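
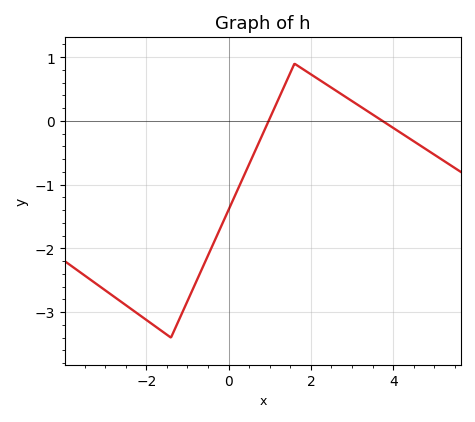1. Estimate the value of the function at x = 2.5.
0.5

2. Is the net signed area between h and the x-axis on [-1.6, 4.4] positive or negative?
negative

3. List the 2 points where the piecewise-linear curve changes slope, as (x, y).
(-1.4, -3.4); (1.6, 0.9)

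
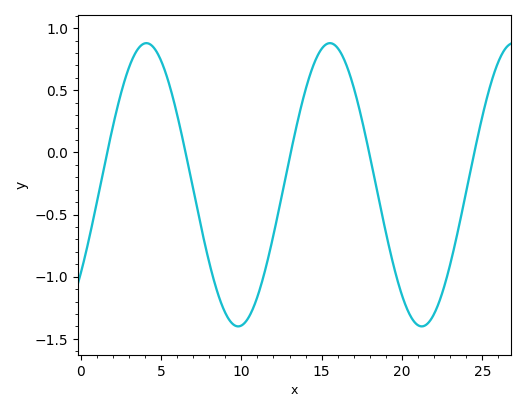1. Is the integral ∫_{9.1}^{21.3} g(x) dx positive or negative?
negative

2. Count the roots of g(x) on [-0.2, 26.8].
5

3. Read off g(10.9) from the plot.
-1.2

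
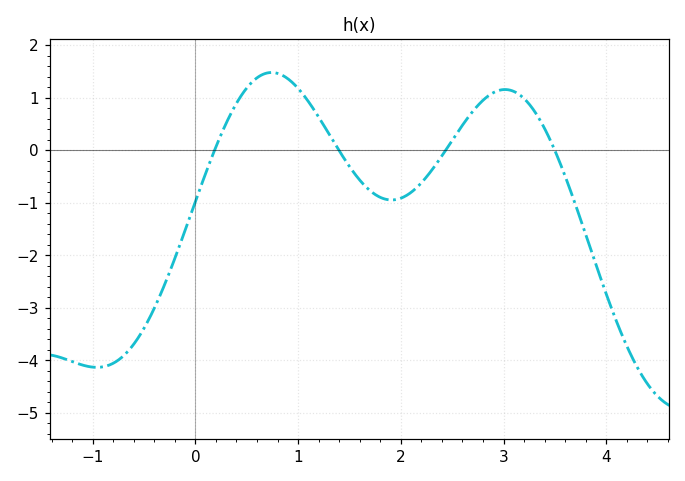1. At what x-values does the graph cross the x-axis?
0.2, 1.4, 2.4, 3.5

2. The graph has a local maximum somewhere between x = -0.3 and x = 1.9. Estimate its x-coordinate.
0.7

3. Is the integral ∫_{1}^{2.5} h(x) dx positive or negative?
negative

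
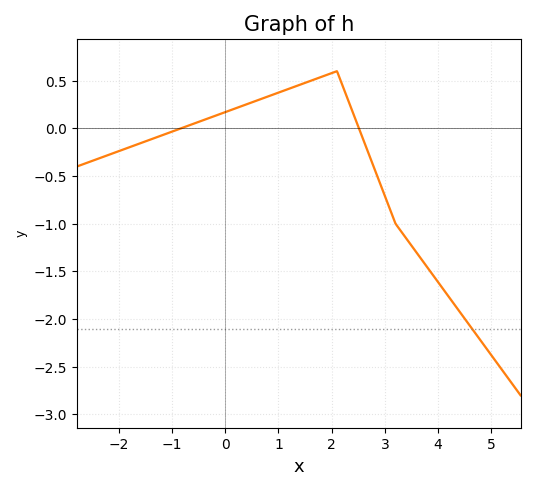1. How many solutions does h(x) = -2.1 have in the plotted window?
1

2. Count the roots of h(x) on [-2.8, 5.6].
2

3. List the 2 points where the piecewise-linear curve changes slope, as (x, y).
(2.1, 0.6); (3.2, -1)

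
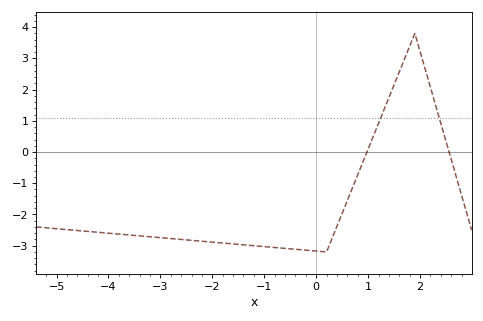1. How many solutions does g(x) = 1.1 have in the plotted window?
2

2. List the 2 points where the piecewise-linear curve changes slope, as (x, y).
(0.2, -3.2); (1.9, 3.8)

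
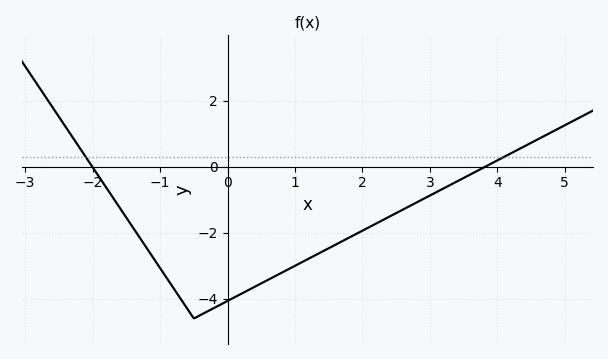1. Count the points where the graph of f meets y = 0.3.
2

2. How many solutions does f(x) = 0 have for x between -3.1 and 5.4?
2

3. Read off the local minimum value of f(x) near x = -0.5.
-4.6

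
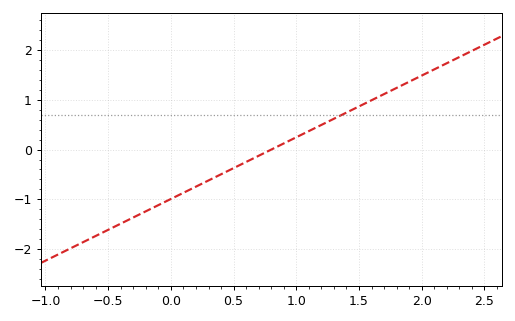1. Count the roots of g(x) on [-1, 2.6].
1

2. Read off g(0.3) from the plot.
-0.6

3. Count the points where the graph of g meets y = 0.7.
1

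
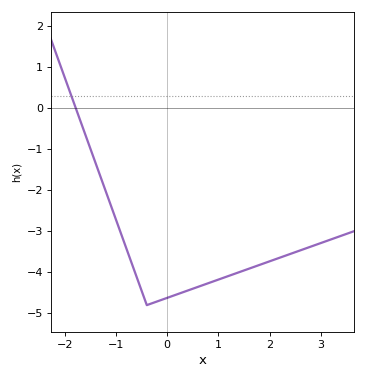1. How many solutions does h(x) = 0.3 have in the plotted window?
1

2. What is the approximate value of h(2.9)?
-3.33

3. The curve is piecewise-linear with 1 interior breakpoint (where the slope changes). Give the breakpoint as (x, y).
(-0.4, -4.8)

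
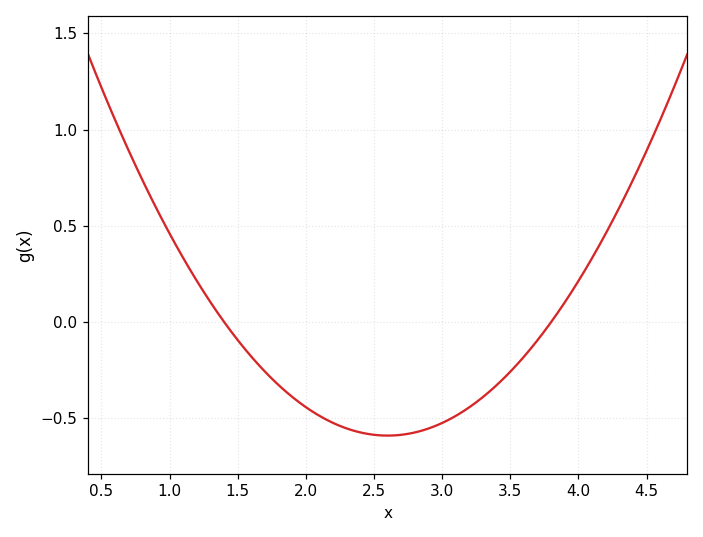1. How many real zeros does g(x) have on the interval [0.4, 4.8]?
2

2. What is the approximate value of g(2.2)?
-0.5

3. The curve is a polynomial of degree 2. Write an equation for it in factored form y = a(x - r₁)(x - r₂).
y = 0.41(x - 1.4)(x - 3.8)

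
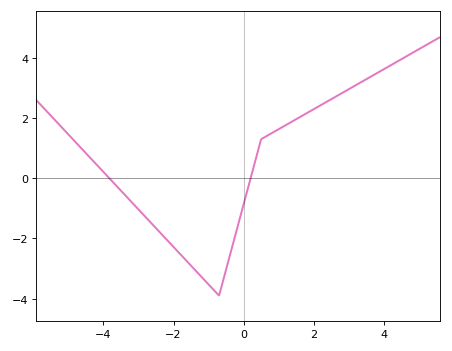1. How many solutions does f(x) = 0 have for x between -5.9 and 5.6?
2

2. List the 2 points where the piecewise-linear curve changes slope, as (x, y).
(-0.7, -3.9); (0.5, 1.3)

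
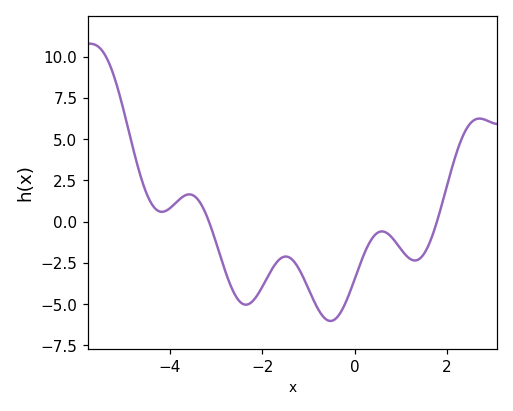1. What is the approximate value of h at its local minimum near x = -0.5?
-6.02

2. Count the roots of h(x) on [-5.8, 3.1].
2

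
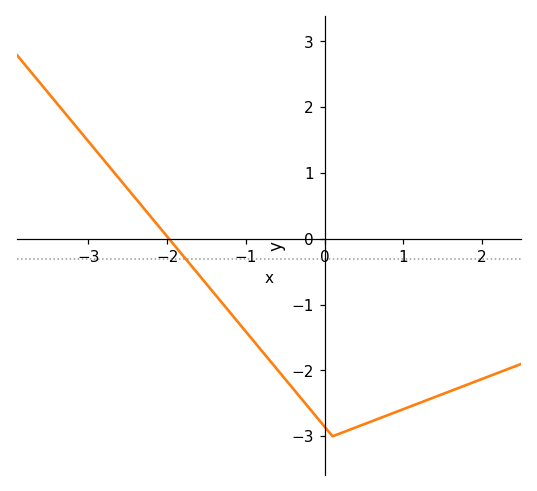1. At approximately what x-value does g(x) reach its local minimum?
0.1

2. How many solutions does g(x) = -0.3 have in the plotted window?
1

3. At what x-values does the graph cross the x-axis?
-2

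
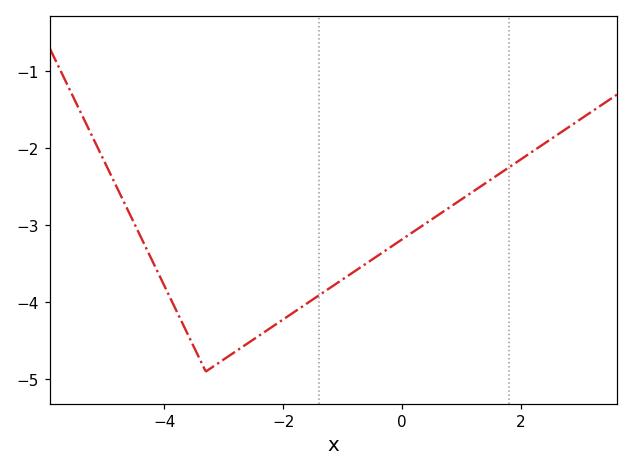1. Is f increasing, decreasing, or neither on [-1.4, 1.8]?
increasing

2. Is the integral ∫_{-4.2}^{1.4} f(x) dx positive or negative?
negative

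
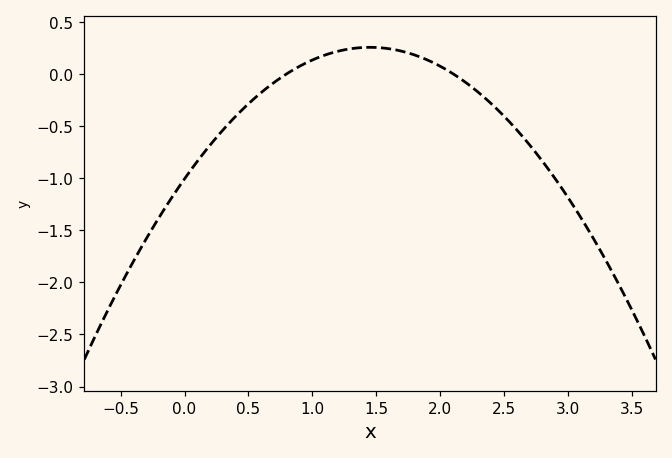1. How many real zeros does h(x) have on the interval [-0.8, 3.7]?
2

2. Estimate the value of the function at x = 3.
-1.2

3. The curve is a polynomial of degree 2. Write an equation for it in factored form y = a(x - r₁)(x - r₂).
y = -0.6(x - 0.8)(x - 2.1)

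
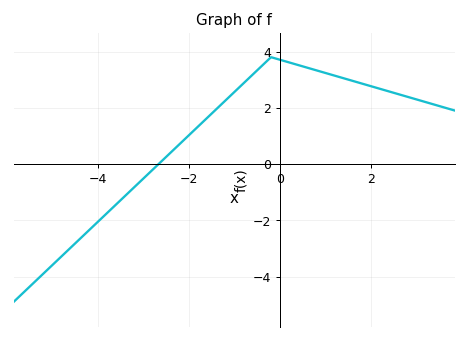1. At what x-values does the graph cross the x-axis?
-2.67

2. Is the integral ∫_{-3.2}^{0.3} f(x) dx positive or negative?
positive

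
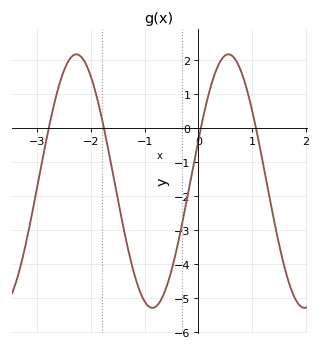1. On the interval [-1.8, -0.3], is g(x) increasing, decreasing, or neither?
neither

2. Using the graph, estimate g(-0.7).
-5.07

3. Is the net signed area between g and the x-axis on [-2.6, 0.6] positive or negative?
negative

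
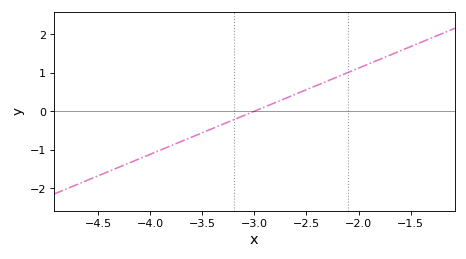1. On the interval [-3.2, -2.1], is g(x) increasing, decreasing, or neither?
increasing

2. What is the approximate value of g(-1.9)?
1.2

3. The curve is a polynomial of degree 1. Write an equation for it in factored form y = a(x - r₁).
y = 1.12(x + 3)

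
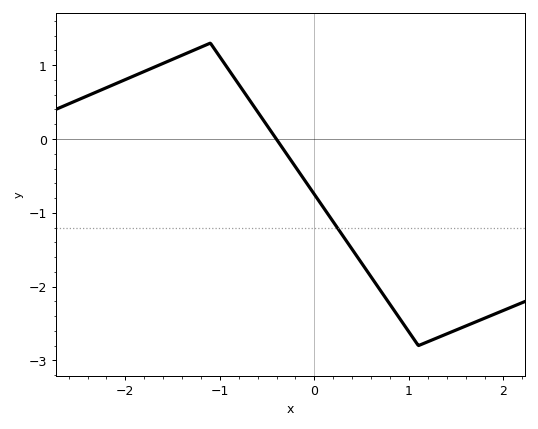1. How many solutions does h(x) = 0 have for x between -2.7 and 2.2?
1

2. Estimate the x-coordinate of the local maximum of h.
-1.1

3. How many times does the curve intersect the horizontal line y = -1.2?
1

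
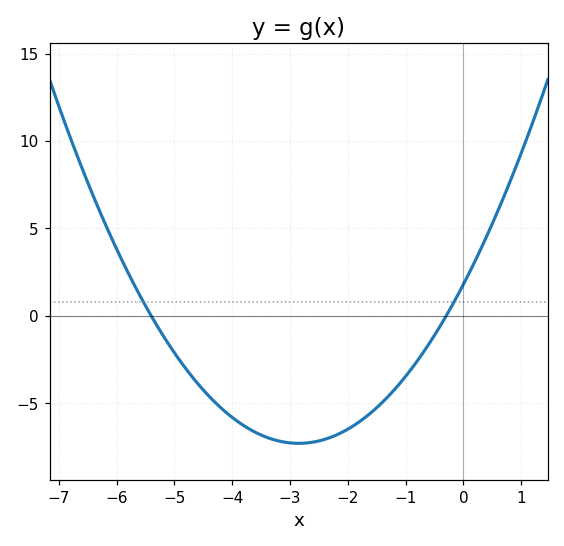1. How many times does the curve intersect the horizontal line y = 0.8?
2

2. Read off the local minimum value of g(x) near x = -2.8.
-7.28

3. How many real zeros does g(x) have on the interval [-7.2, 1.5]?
2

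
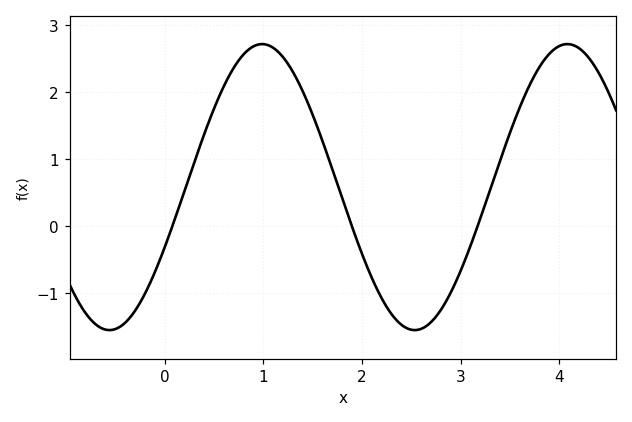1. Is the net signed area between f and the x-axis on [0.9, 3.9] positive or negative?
positive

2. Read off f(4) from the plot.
2.69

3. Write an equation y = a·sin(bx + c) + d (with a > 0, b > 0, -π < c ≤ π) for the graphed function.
y = 2.14sin(2.03x - 0.432) + 0.58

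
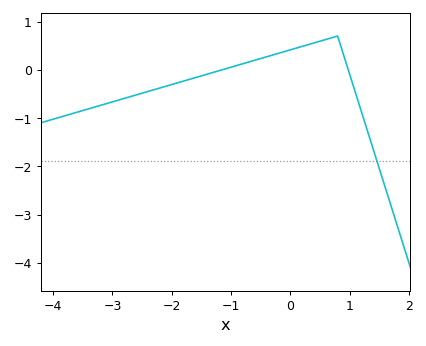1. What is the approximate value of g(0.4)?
0.556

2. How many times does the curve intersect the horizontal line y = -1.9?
1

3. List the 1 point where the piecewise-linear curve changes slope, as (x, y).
(0.8, 0.7)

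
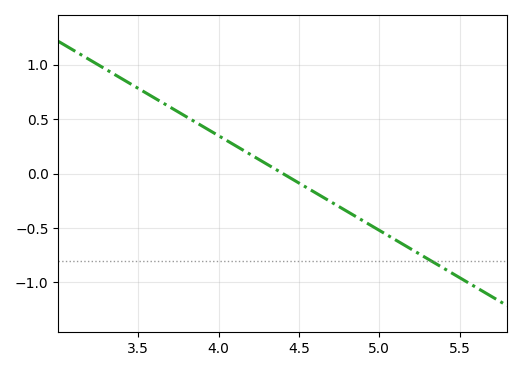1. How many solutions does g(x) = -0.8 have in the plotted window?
1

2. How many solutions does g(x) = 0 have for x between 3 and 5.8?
1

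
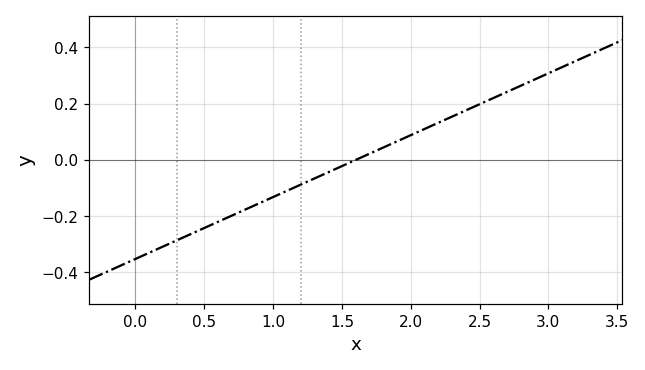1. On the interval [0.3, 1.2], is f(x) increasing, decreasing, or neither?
increasing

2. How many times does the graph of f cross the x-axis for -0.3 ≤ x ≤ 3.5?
1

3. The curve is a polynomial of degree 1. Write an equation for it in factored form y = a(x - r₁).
y = 0.22(x - 1.6)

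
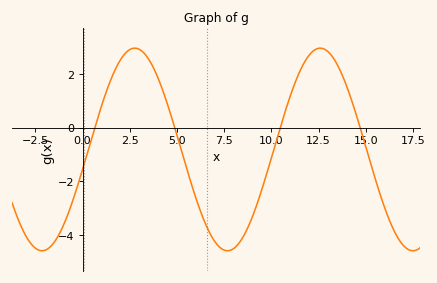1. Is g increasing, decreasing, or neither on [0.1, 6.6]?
neither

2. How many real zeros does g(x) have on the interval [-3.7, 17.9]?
4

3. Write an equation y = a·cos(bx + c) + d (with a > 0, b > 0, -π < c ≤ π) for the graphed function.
y = 3.77cos(0.64x - 1.8) - 0.81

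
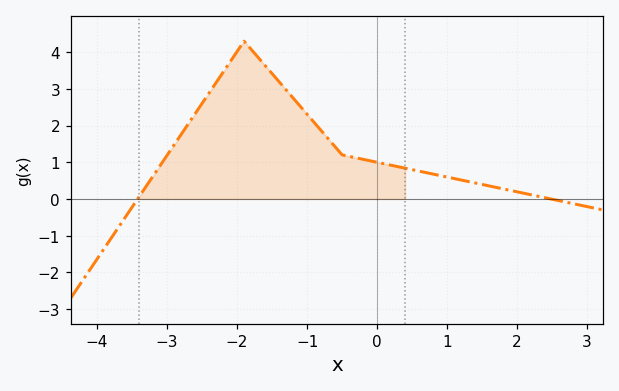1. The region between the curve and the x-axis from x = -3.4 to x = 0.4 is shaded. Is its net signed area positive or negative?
positive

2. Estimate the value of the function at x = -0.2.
1.1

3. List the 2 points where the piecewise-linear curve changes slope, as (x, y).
(-1.9, 4.3); (-0.5, 1.2)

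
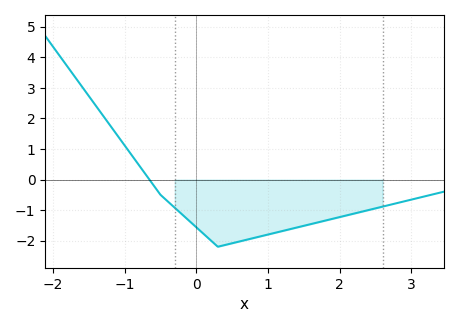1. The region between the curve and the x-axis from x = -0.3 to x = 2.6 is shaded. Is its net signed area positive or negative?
negative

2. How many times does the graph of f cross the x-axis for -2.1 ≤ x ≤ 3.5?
1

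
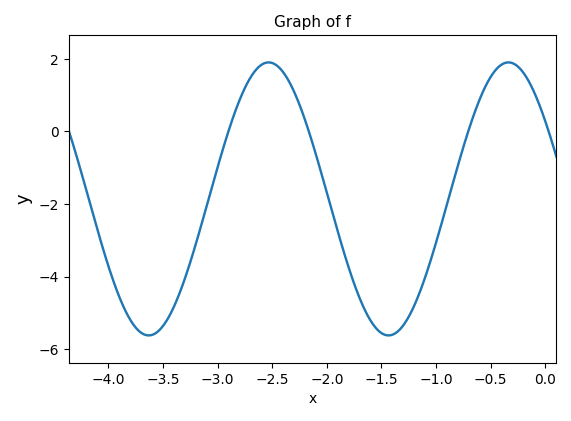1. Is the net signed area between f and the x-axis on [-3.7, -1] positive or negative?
negative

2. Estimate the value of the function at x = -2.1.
-0.632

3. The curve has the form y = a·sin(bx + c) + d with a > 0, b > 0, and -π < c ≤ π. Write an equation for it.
y = 3.76sin(2.86x + 2.53) - 1.86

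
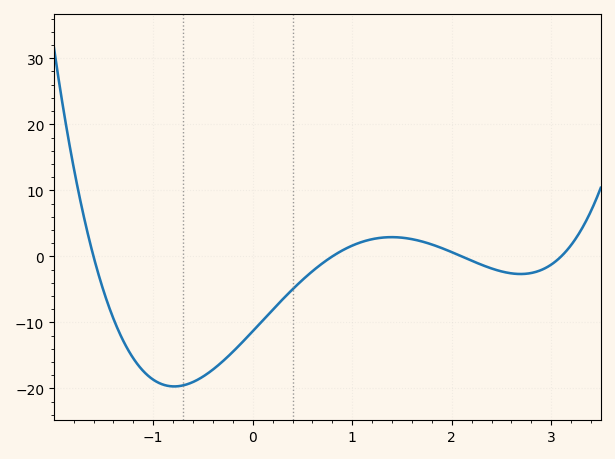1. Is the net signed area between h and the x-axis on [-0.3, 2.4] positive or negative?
negative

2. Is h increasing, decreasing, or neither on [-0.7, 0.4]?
increasing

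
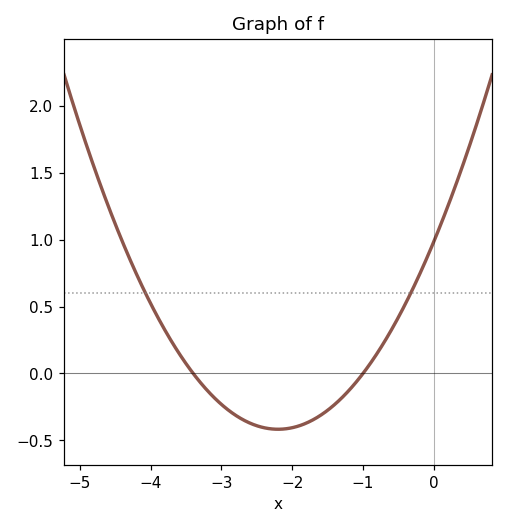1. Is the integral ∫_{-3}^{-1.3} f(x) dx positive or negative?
negative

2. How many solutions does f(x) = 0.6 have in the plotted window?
2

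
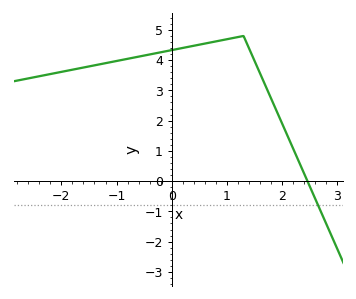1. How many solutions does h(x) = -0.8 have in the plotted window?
1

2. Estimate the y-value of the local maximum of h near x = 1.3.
4.8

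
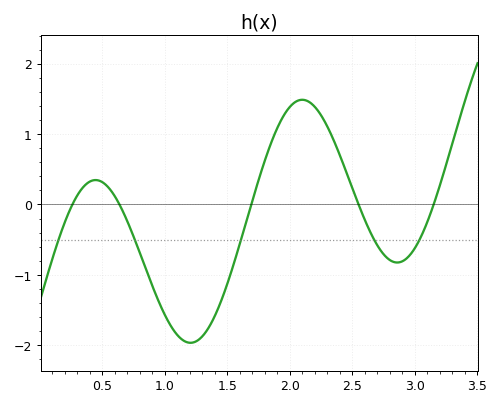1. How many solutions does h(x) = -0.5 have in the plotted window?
5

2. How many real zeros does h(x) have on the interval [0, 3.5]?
5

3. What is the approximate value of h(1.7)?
0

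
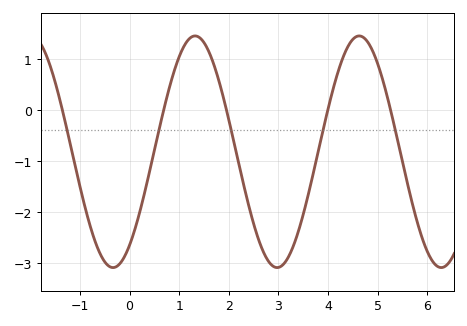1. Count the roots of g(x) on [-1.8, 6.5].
5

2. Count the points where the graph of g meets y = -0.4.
5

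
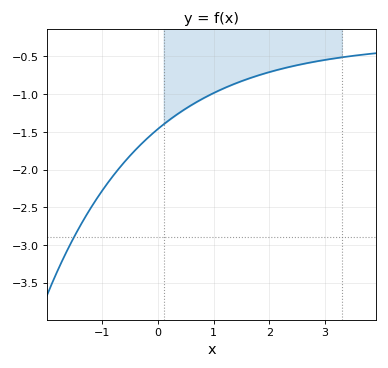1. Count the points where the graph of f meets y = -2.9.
1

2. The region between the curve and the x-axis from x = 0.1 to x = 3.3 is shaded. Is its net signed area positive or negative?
negative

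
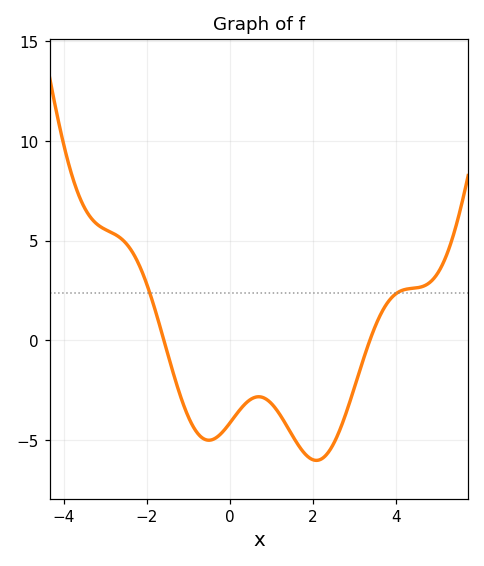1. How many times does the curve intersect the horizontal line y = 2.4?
2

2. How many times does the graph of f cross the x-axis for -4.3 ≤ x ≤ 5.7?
2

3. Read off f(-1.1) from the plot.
-3.5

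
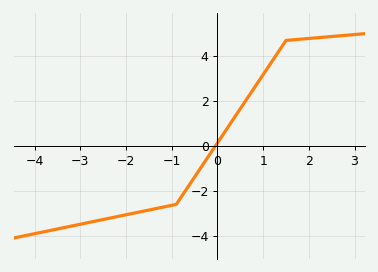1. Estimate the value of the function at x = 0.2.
0.746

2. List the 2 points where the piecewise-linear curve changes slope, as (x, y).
(-0.9, -2.6); (1.5, 4.7)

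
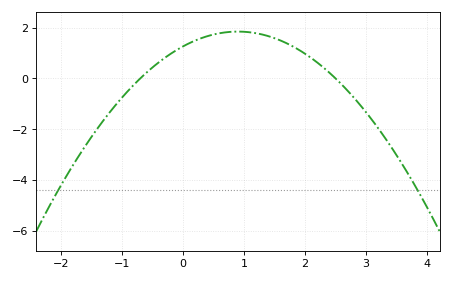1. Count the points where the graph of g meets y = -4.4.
2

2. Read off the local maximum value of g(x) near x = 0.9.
1.8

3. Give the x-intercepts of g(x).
-0.7, 2.5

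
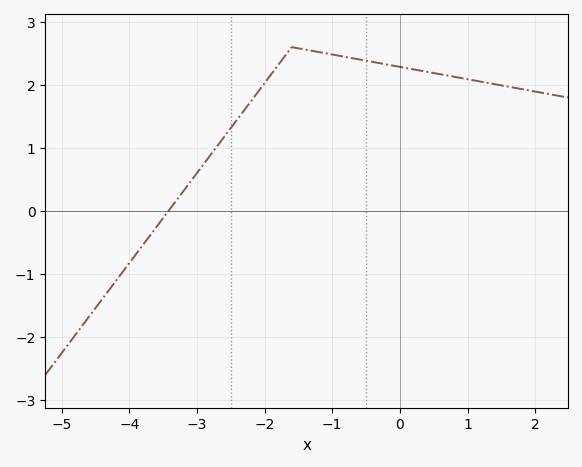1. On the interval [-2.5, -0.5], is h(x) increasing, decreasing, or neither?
neither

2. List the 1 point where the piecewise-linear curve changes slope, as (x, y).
(-1.6, 2.6)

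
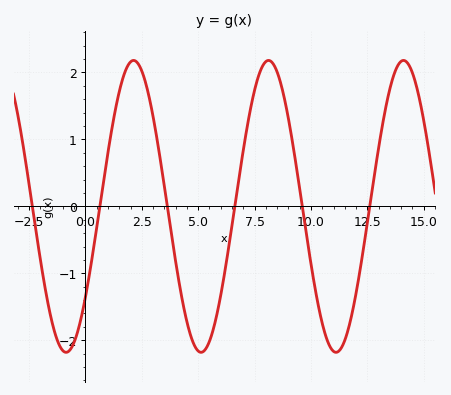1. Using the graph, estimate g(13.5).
1.76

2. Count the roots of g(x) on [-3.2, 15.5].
6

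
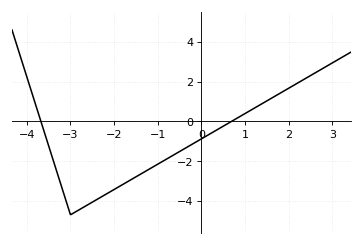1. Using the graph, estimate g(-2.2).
-3.68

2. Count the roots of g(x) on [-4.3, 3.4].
2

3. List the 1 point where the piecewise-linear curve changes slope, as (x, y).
(-3, -4.7)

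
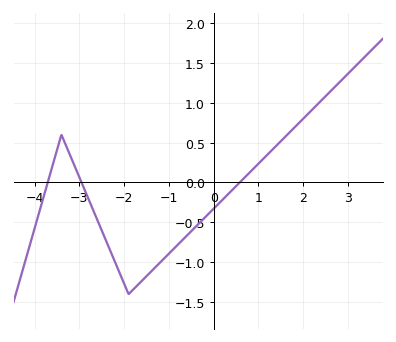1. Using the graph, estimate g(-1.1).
-0.949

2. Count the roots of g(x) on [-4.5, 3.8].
3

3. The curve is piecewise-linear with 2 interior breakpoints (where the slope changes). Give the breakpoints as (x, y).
(-3.4, 0.6); (-1.9, -1.4)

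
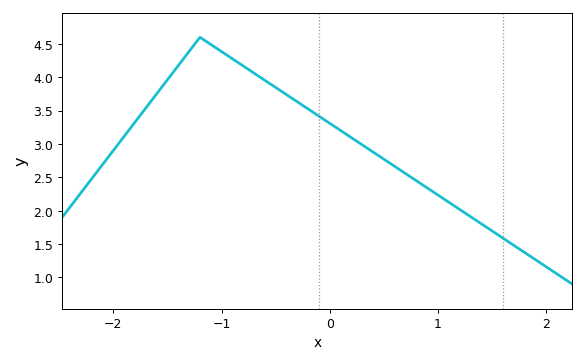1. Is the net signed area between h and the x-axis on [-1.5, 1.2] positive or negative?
positive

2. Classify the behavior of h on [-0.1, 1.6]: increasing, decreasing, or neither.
decreasing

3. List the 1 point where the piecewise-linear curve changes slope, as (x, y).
(-1.2, 4.6)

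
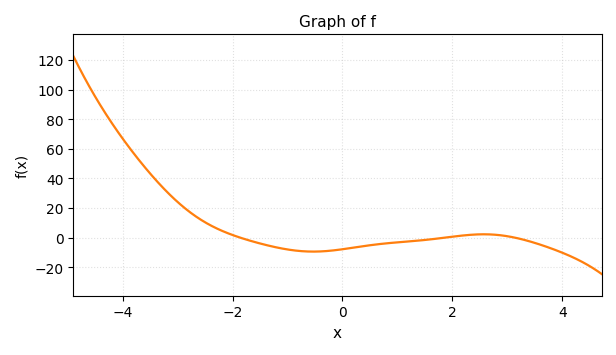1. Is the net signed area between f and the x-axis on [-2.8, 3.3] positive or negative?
negative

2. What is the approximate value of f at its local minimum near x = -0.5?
-9.39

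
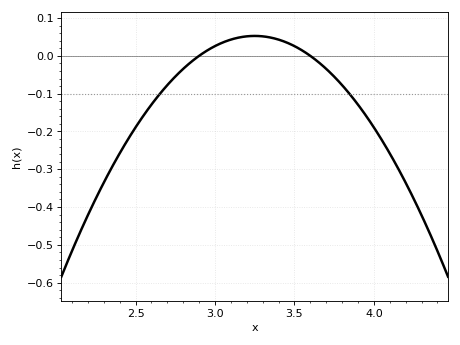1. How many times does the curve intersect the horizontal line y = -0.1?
2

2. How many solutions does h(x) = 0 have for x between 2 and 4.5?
2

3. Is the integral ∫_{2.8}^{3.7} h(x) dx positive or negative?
positive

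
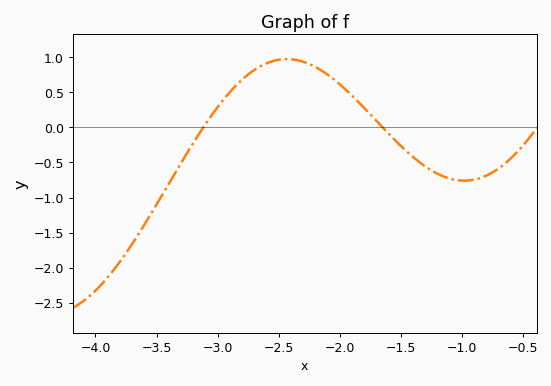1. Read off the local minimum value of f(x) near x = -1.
-0.76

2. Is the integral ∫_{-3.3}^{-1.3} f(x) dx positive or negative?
positive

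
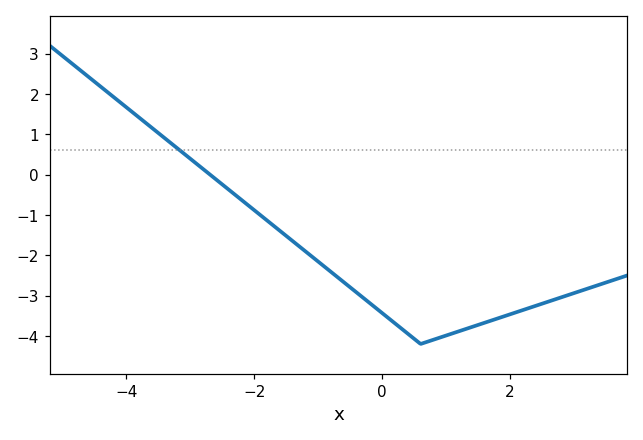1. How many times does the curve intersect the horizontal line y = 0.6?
1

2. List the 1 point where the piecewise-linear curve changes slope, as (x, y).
(0.6, -4.2)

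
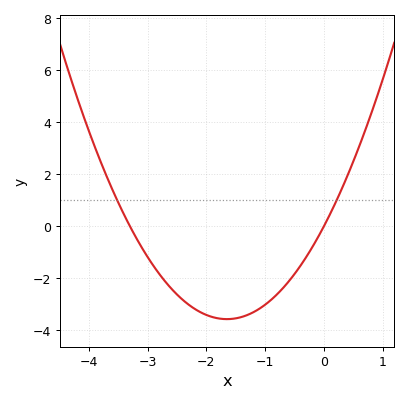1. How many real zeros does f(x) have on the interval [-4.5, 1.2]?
2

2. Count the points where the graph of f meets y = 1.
2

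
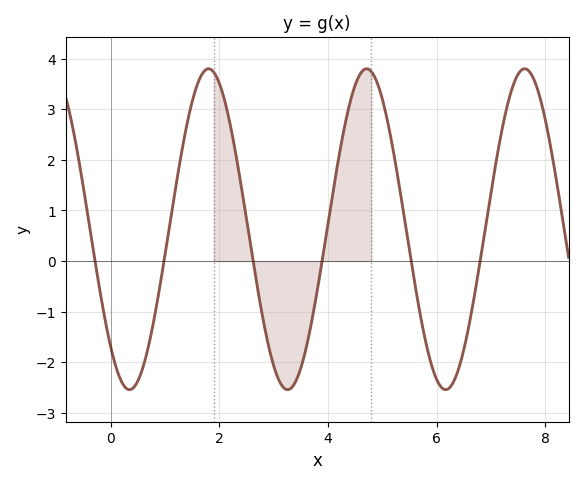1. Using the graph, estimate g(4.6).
3.71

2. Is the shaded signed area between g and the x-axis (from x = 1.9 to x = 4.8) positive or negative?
positive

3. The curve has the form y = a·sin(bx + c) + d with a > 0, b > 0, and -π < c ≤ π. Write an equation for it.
y = 3.17sin(2.16x - 2.32) + 0.63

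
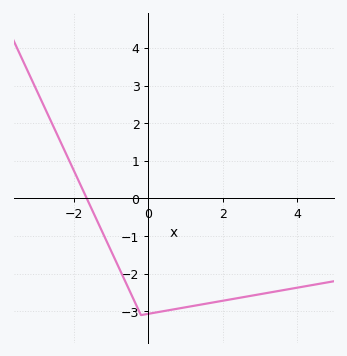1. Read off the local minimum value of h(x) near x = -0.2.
-3.1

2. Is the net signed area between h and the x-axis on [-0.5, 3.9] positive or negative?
negative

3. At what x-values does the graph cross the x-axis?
-1.66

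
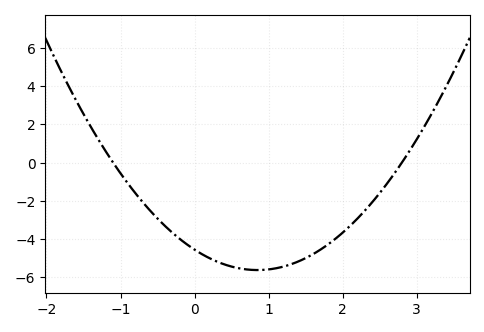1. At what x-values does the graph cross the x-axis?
-1.1, 2.8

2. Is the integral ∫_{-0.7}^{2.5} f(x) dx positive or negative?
negative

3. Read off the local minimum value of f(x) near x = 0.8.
-5.6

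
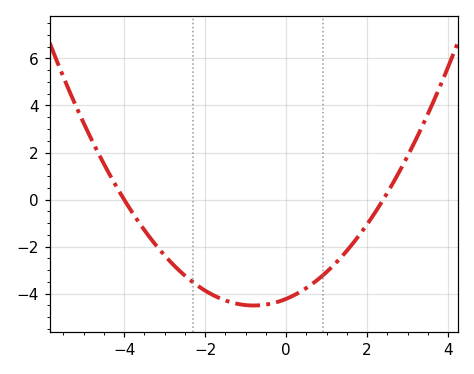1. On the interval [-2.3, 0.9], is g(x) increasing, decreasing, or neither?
neither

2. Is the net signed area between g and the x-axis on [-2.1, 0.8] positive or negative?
negative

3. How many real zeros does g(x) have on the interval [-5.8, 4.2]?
2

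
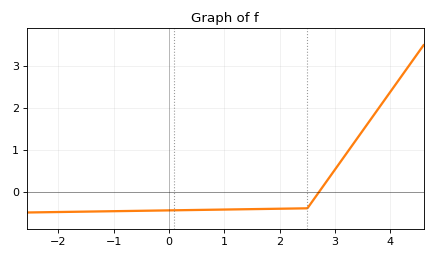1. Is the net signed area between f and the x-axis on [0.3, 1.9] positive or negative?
negative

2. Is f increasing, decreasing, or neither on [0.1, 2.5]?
increasing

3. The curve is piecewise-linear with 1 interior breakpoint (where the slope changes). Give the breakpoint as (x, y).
(2.5, -0.4)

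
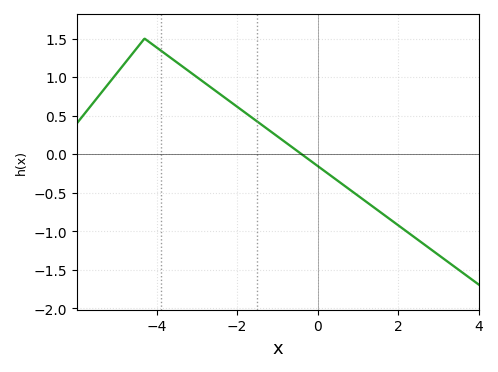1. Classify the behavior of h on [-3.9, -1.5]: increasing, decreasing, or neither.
decreasing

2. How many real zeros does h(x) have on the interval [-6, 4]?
1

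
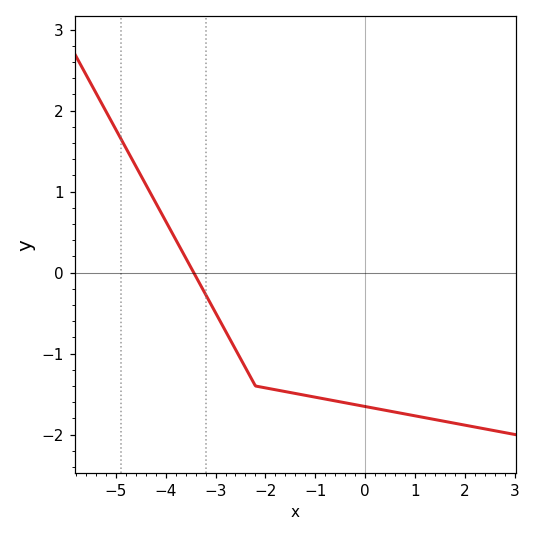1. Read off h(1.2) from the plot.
-1.79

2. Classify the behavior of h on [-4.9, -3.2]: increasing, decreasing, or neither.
decreasing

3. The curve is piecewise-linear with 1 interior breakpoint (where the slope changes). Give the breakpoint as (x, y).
(-2.2, -1.4)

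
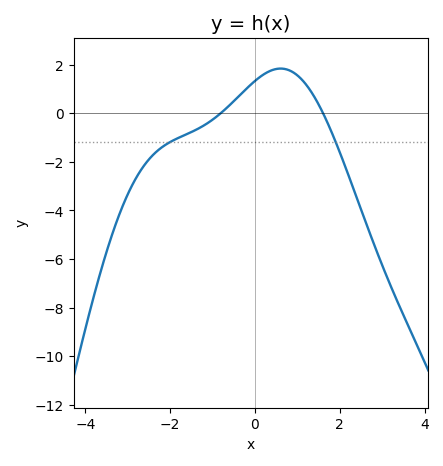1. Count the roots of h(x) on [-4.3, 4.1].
2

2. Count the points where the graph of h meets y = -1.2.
2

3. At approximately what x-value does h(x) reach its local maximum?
0.608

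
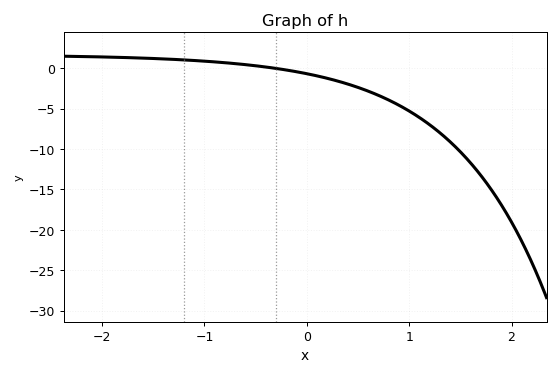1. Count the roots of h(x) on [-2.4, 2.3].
1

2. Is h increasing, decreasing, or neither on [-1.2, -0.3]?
decreasing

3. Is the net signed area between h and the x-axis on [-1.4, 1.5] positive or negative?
negative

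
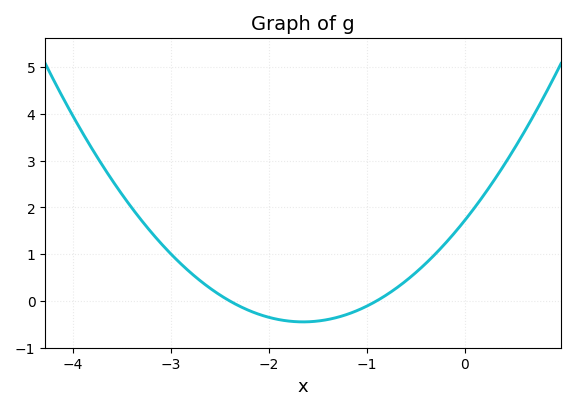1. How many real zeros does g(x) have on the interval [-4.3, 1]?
2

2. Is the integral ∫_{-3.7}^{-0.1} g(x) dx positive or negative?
positive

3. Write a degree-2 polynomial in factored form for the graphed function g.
y = 0.8(x + 2.4)(x + 0.9)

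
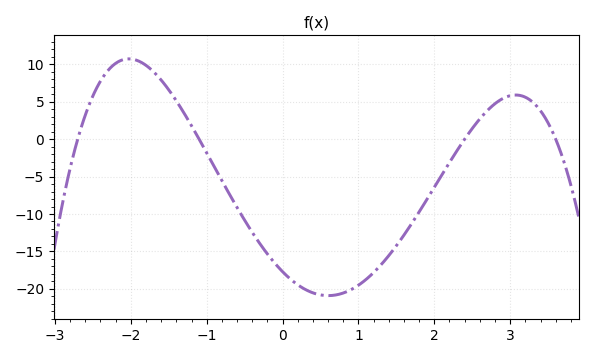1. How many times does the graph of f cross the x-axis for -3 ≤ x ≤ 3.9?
4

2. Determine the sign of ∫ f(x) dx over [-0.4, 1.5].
negative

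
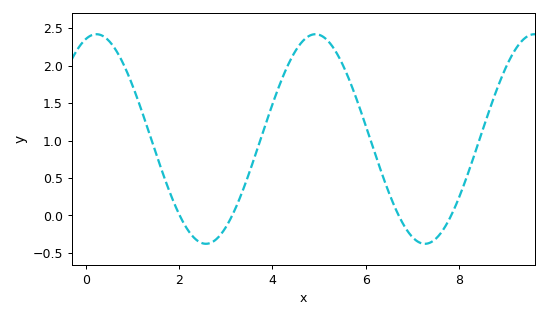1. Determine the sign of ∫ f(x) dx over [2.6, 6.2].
positive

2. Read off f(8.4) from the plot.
0.951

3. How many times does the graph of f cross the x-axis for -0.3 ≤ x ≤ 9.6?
4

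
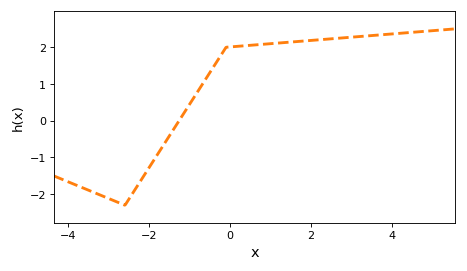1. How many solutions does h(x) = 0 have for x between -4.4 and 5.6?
1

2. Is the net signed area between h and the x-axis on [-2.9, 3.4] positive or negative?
positive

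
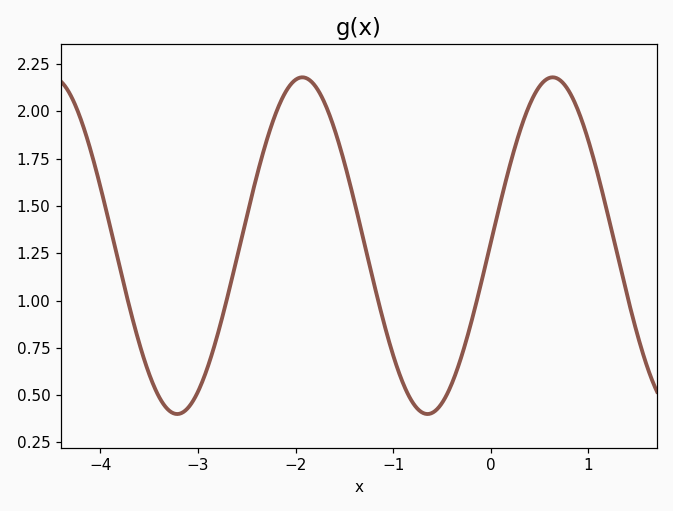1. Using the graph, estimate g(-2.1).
2.1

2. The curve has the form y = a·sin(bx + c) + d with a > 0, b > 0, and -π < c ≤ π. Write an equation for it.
y = 0.89sin(2.5x + 0.02) + 1.29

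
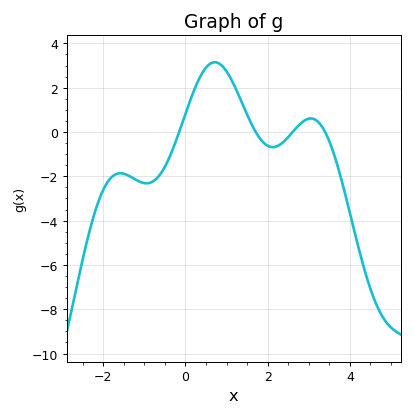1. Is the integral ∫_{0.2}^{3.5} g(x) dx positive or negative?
positive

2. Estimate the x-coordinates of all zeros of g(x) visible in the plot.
-0.154, 1.71, 2.61, 3.4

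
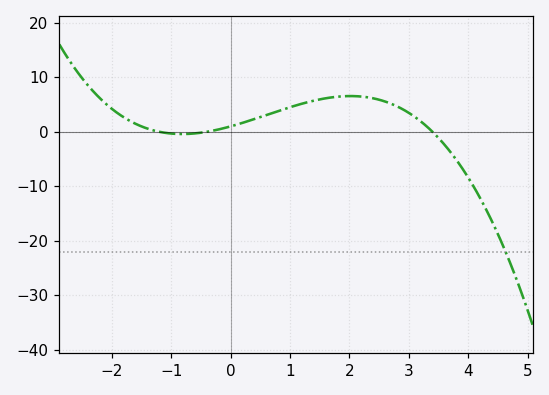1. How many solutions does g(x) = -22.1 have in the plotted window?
1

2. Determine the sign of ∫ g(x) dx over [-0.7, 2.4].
positive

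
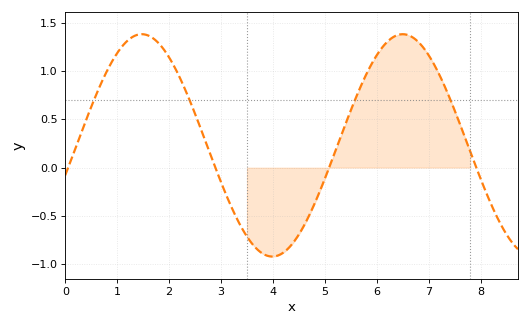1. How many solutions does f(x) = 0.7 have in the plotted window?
4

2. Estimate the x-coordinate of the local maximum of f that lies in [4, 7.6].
6.5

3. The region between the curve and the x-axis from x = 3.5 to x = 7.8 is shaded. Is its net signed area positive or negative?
positive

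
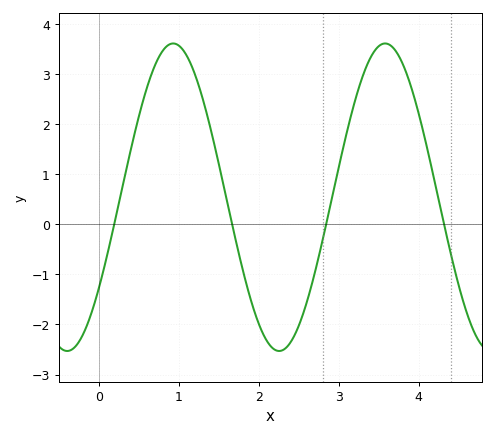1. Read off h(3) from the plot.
1.14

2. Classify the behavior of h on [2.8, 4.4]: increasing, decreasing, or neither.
neither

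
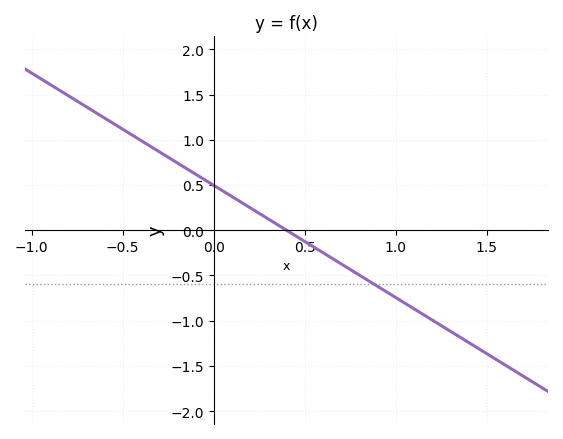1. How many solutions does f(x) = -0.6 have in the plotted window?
1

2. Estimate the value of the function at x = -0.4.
0.992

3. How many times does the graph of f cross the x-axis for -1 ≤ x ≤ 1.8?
1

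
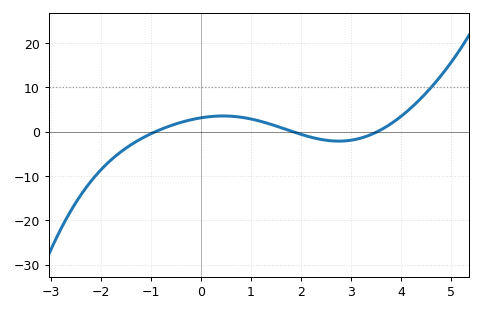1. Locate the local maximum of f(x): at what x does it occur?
0.439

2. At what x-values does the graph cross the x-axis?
-0.919, 1.85, 3.52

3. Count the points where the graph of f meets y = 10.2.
1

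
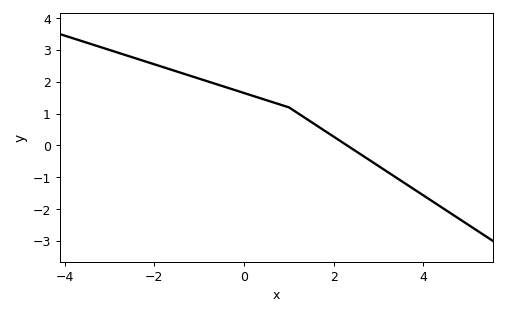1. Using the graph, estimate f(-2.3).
2.7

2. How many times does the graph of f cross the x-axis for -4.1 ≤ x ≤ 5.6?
1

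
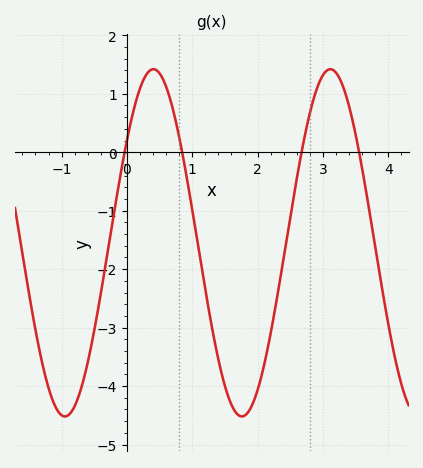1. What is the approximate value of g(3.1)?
1.4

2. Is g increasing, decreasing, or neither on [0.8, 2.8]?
neither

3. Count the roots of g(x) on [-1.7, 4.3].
4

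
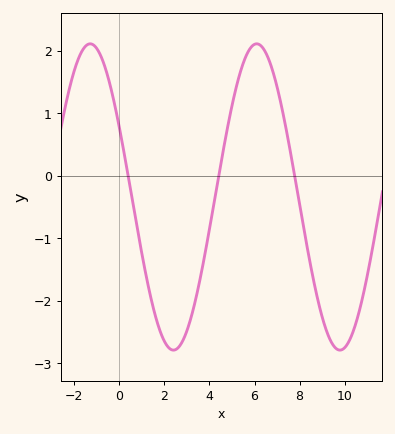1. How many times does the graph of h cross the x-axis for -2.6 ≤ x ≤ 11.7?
3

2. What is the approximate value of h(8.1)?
-0.7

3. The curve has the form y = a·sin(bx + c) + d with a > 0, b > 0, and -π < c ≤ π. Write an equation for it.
y = 2.45sin(0.85x + 2.7) - 0.34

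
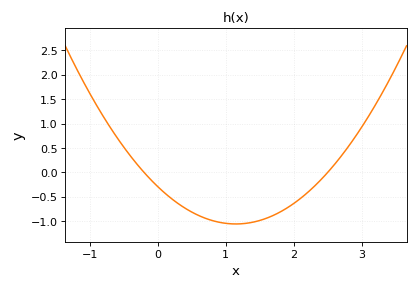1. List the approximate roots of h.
-0.2, 2.5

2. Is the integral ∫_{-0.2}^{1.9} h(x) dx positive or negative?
negative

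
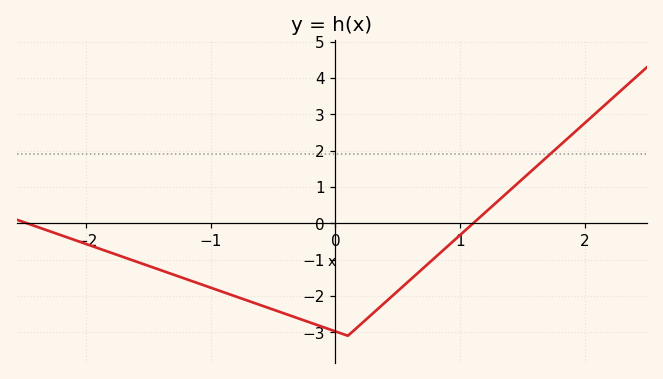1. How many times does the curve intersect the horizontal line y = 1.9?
1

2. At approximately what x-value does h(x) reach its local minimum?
0.1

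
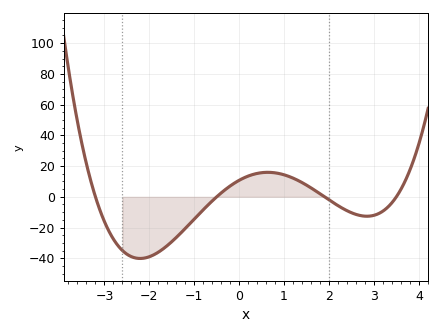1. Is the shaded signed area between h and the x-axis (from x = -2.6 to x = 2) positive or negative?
negative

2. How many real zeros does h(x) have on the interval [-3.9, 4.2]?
4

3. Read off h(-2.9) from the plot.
-22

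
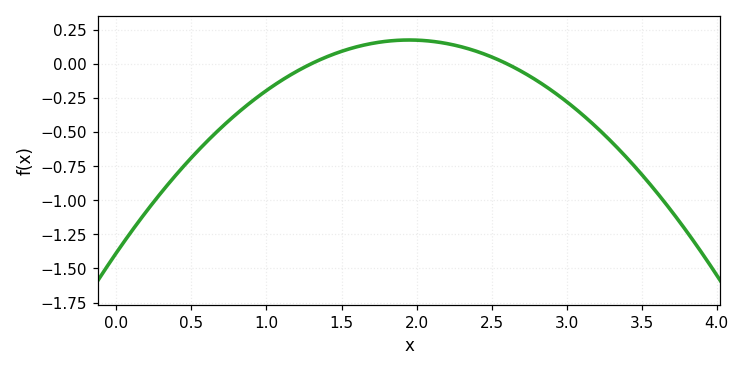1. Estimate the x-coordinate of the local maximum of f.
2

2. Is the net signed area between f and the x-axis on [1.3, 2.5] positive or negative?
positive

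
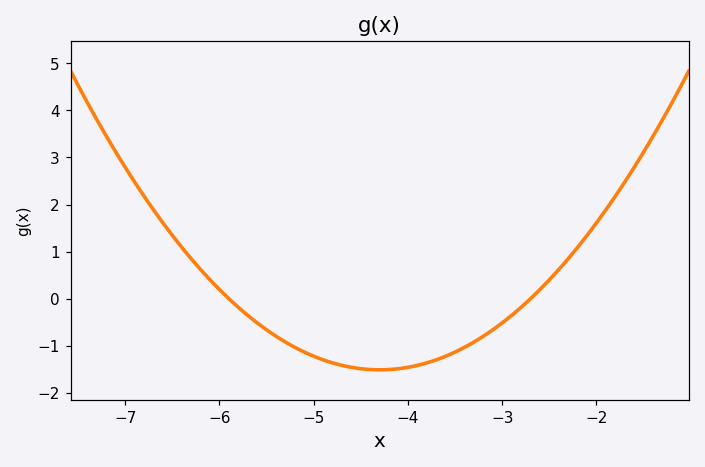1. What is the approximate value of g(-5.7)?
-0.354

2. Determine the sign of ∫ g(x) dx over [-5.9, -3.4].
negative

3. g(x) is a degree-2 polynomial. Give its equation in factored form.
y = 0.59(x + 5.9)(x + 2.7)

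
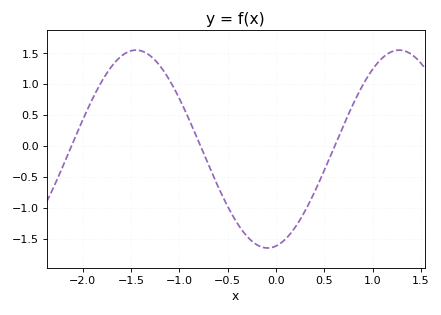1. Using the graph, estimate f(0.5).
-0.39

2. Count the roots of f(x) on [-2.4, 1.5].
3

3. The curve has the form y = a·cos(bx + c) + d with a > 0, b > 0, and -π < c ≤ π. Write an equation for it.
y = 1.6cos(2.31x - 2.94) - 0.05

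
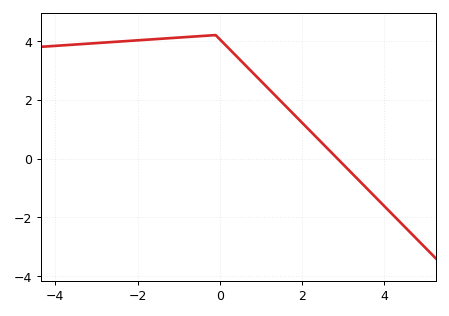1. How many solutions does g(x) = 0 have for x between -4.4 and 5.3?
1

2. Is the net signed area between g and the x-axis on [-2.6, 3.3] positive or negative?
positive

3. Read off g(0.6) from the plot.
3.2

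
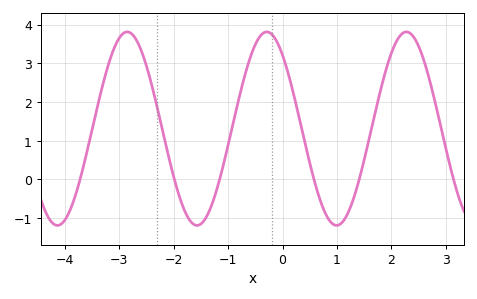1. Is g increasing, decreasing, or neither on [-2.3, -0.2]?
neither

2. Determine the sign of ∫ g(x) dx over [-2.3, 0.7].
positive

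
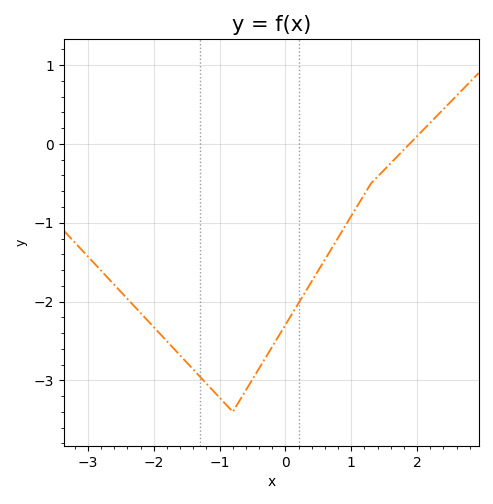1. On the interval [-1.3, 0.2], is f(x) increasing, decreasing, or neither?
neither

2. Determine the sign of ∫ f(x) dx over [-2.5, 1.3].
negative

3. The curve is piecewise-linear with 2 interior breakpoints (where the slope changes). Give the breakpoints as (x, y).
(-0.8, -3.4); (1.3, -0.5)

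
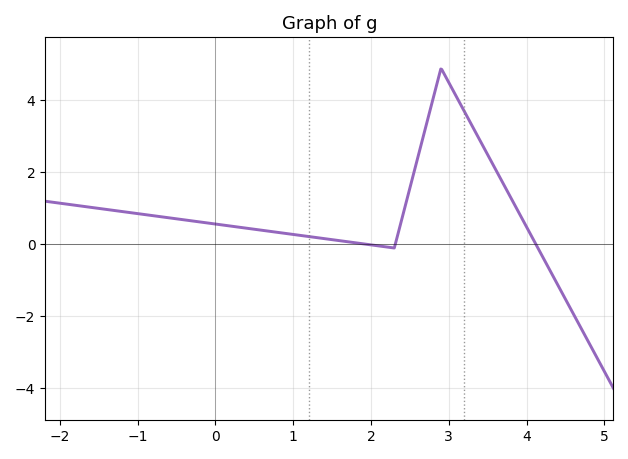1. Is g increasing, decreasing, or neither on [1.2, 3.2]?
neither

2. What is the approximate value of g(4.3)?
-0.722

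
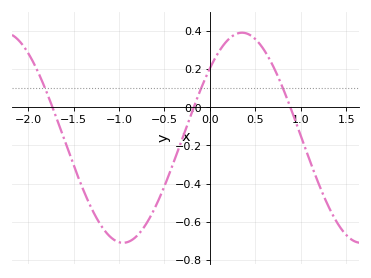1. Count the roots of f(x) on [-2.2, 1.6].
3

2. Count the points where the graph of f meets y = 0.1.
3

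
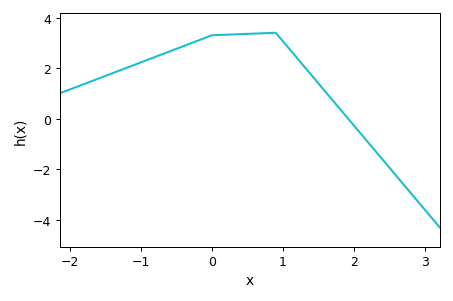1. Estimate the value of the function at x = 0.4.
3.34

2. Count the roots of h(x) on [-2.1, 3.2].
1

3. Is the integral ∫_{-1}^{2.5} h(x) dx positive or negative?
positive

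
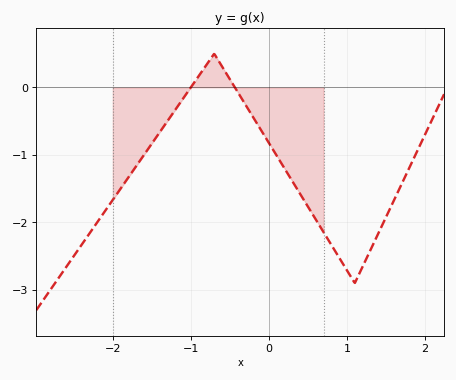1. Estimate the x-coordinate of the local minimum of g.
1.1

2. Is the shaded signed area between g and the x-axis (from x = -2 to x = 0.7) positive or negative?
negative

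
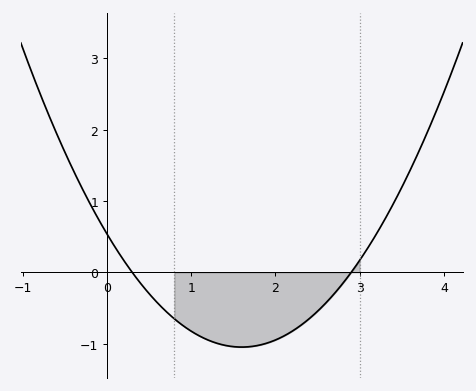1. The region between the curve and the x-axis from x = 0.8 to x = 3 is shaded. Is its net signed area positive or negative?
negative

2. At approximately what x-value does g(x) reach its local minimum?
1.6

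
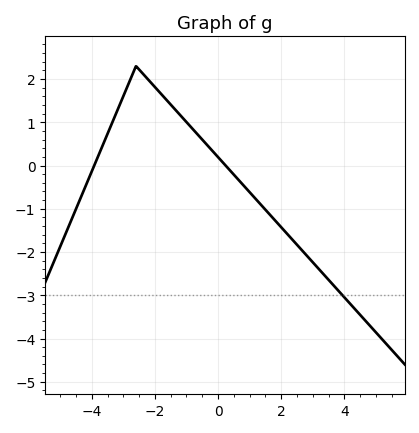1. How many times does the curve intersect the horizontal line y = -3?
1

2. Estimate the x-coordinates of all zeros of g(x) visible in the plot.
-3.92, 0.239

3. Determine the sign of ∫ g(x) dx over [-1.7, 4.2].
negative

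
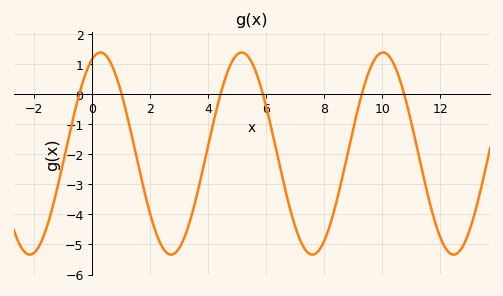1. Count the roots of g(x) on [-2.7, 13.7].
6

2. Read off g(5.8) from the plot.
0.266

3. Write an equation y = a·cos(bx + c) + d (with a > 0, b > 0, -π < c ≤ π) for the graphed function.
y = 3.36cos(1.29x - 0.36) - 1.98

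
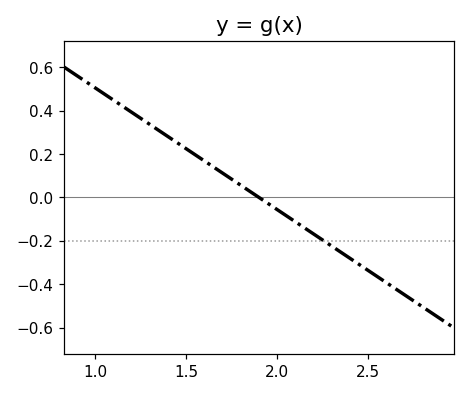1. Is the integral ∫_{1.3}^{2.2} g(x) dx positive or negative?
positive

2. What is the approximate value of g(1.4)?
0.28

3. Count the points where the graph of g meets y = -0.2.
1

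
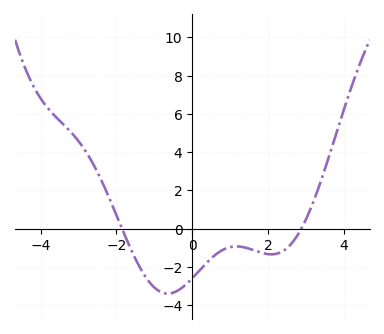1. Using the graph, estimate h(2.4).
-1.17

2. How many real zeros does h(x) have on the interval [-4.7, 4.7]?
2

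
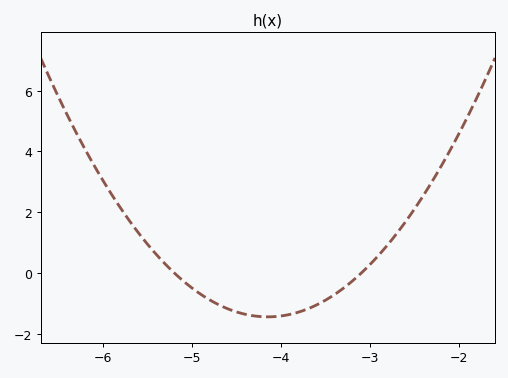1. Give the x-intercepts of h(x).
-5.2, -3.1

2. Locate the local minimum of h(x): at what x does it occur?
-4.15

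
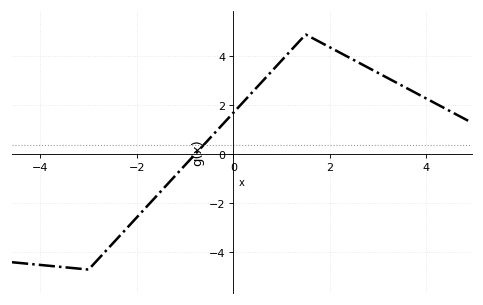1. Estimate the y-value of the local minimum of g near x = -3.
-4.7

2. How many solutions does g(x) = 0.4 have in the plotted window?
1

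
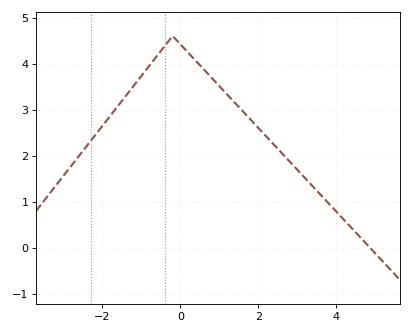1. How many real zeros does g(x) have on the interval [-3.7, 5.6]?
1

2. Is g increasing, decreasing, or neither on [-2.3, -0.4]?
increasing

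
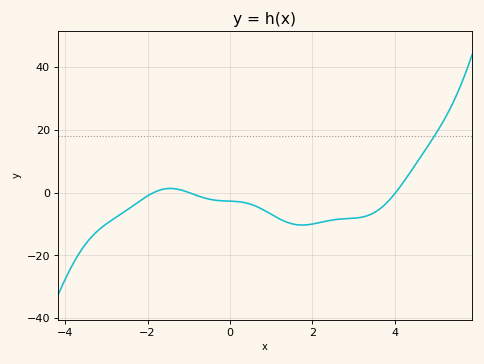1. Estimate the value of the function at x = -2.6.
-6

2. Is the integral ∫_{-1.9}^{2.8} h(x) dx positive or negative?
negative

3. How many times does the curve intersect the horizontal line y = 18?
1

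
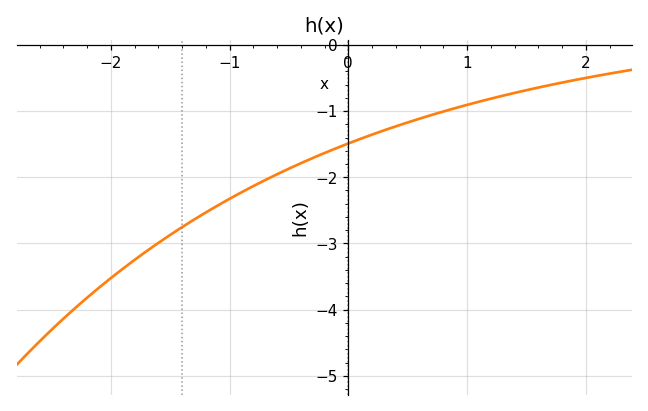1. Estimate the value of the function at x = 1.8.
-0.57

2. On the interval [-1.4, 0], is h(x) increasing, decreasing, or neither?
increasing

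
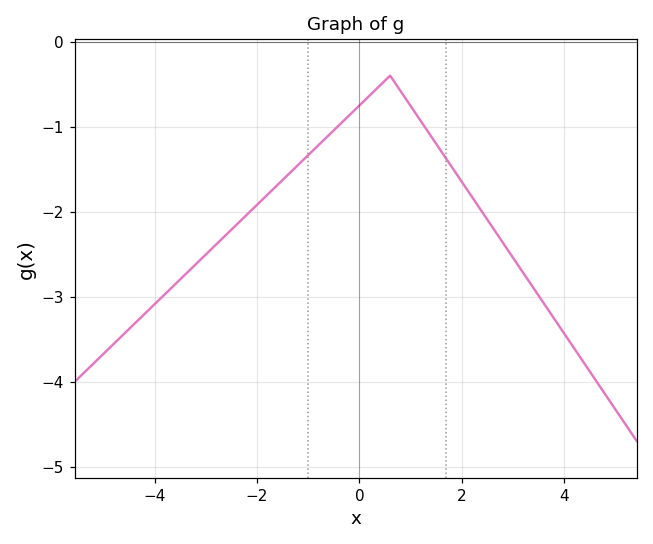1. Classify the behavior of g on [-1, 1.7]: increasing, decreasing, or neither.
neither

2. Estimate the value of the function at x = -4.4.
-3.3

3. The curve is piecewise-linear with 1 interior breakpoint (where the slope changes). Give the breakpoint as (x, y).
(0.6, -0.4)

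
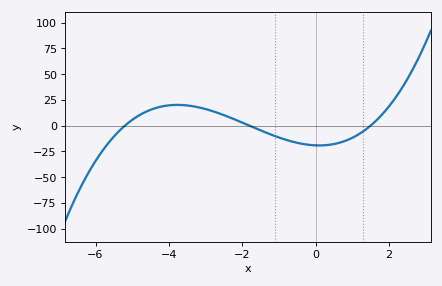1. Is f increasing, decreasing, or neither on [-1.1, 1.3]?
neither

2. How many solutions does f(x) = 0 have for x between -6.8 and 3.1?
3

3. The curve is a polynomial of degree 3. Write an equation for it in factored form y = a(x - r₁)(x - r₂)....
y = 1.36(x + 5.2)(x + 1.8)(x - 1.5)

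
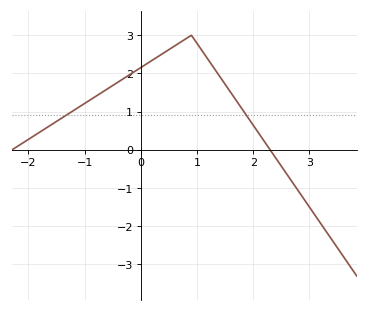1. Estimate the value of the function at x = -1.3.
0.932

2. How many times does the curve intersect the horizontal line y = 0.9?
2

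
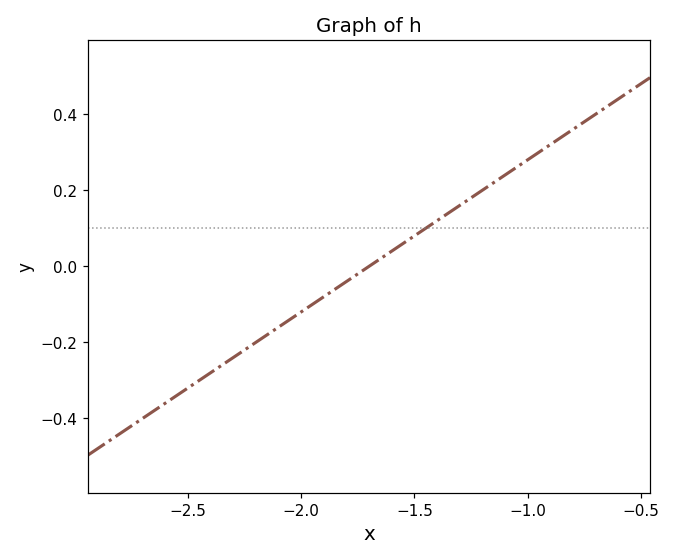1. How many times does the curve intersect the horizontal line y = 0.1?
1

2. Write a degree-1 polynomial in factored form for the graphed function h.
y = 0.4(x + 1.7)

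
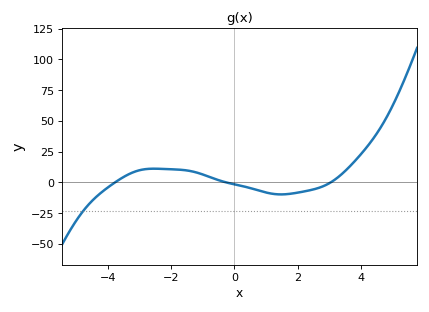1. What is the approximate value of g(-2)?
10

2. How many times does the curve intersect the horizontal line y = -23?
1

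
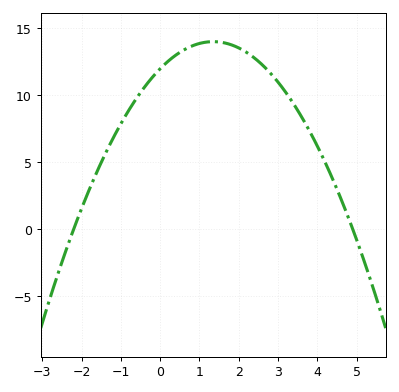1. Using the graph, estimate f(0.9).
13.8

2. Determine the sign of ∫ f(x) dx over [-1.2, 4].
positive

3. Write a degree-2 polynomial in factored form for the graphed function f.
y = -1.11(x + 2.2)(x - 4.9)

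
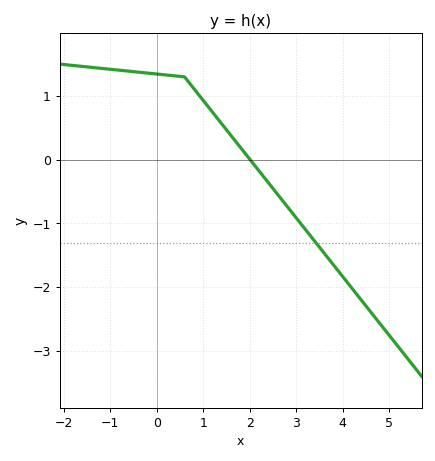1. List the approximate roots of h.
2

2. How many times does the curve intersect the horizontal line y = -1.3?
1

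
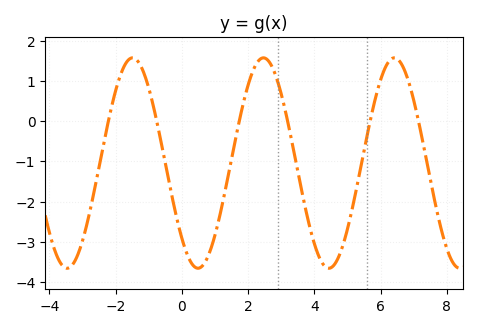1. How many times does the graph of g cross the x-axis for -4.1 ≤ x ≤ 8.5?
6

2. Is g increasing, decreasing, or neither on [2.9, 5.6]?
neither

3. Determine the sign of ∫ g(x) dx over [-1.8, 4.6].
negative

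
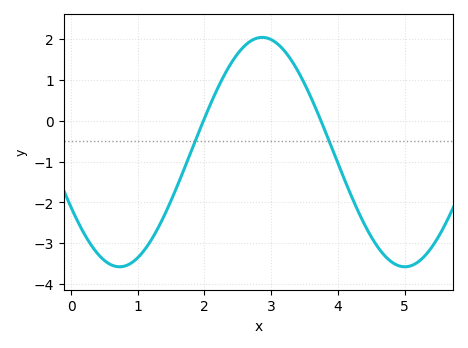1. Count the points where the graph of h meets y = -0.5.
2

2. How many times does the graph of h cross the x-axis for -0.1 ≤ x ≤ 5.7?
2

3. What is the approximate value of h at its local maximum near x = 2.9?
2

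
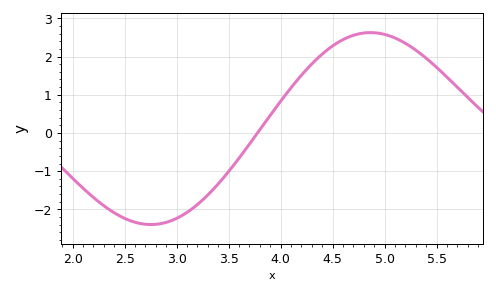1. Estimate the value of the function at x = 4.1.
1.2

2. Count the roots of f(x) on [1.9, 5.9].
1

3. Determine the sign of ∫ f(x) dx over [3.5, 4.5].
positive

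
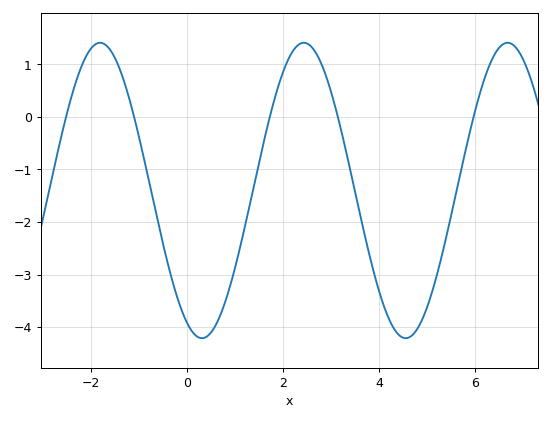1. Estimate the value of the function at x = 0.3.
-4.2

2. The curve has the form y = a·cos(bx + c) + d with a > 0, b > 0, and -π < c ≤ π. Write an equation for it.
y = 2.81cos(1.5x + 2.7) - 1.4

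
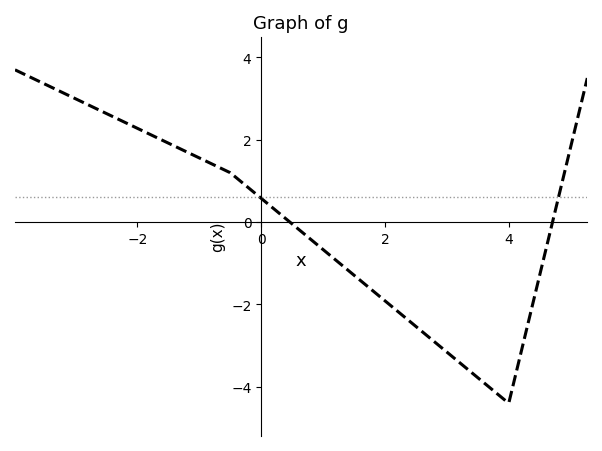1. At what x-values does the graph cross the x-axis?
0.464, 4.71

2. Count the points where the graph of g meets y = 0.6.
2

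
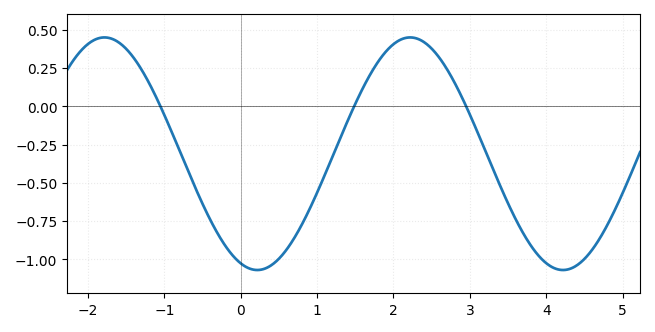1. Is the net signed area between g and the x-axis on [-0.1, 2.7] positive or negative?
negative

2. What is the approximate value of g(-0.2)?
-0.92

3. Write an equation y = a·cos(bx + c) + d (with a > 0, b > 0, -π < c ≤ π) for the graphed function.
y = 0.76cos(1.6x + 2.8) - 0.31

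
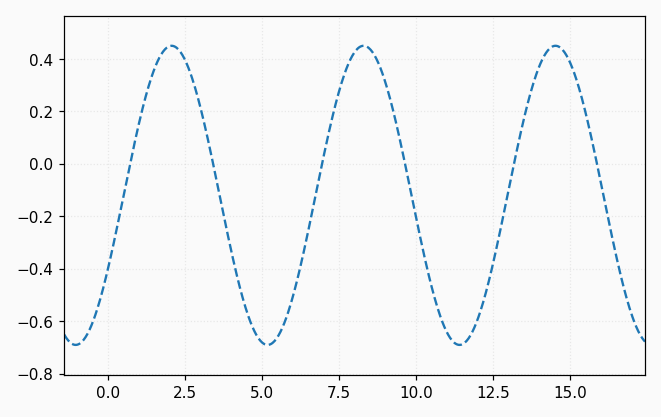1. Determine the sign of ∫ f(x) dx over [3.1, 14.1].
negative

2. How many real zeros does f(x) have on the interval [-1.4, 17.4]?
6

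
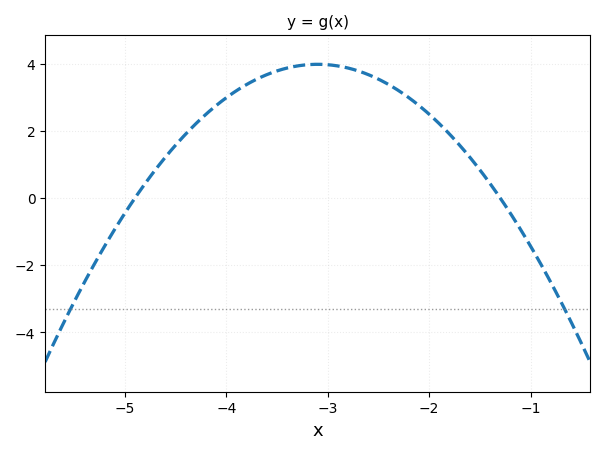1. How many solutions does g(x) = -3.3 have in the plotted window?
2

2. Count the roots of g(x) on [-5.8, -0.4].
2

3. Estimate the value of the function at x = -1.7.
1.6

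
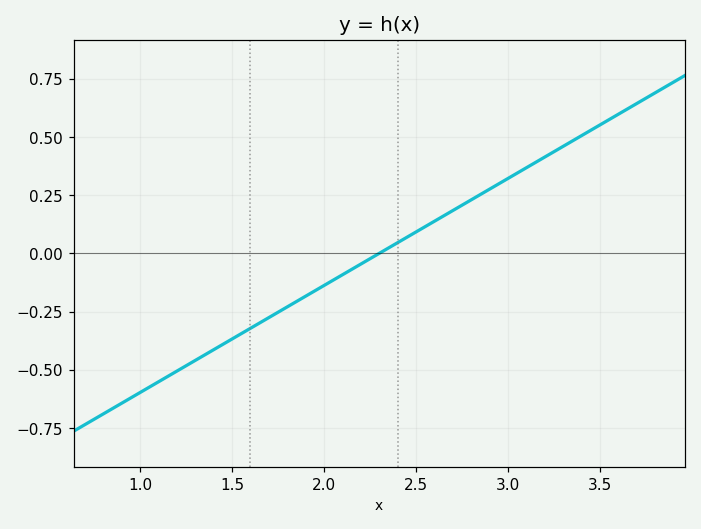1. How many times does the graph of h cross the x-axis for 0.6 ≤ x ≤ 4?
1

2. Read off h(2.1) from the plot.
-0.1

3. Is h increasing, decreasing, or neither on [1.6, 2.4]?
increasing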